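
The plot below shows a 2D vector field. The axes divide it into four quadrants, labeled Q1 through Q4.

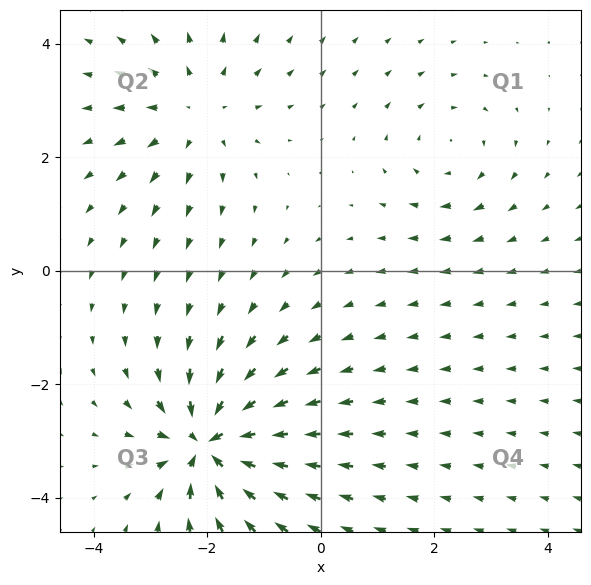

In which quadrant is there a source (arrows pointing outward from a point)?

Q2

The source sits at approximately (-2.2, 2.8), which lies in quadrant Q2. The divergence there is about +3, positive as expected for a source.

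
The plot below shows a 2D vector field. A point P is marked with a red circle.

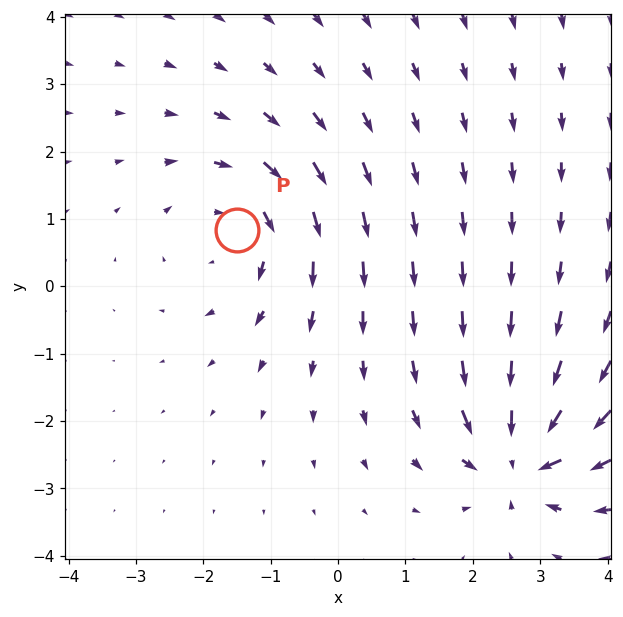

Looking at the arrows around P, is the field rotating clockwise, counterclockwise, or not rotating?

clockwise

Near P at (-1.5, 0.8) the arrows circulate clockwise. The curl (z-component) there is about -4; negative curl means clockwise rotation.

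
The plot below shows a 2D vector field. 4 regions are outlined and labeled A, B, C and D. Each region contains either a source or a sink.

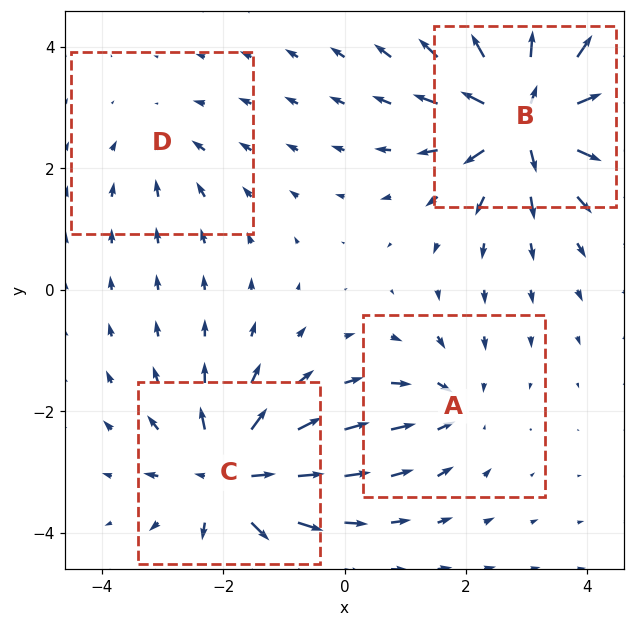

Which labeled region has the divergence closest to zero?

D

Divergence at each region's feature centre — A: about -4, B: about +9, C: about +7, D: about -3. Region D is closest to zero.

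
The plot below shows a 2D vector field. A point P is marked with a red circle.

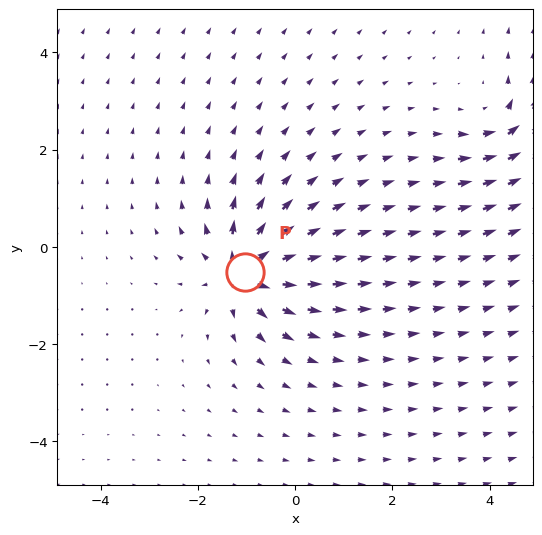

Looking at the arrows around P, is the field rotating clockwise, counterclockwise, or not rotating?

Near P at (-1.0, -0.5) the arrows show no circulation. The curl there is ≈0.

not rotating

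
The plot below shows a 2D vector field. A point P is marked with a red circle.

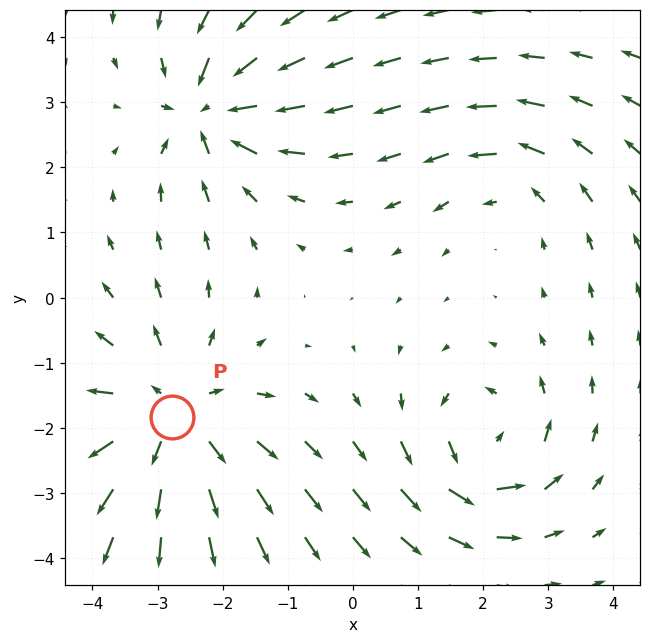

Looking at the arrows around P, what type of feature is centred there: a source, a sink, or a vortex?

source

At P (-2.8, -1.8) the arrows spread outward. Divergence about +4, curl ≈0 — positive divergence with near-zero curl is a source.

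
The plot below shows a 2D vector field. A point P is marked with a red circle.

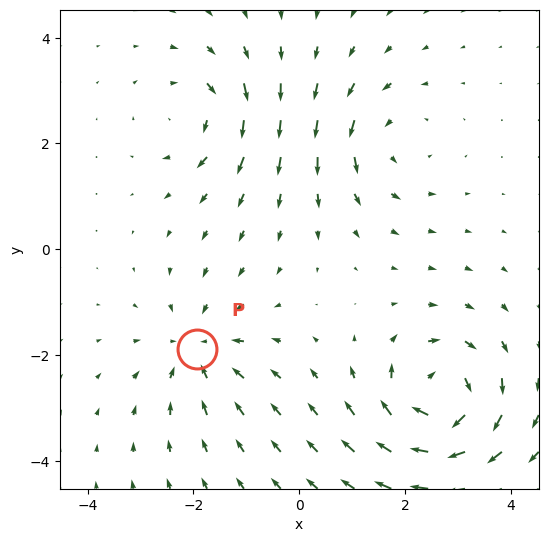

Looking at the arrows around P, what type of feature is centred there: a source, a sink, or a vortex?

At P (-1.9, -1.9) the arrows converge inward. Divergence about -4, curl ≈0 — negative divergence with near-zero curl is a sink.

sink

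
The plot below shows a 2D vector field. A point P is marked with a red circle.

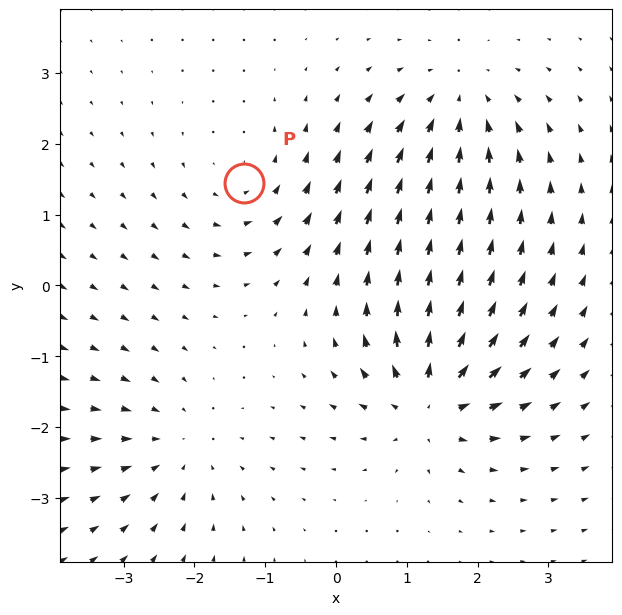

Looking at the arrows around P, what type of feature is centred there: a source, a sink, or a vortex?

vortex

At P (-1.3, 1.5) the arrows circulate counterclockwise. Divergence ≈0, curl about +3 — near-zero divergence with nonzero curl is a vortex.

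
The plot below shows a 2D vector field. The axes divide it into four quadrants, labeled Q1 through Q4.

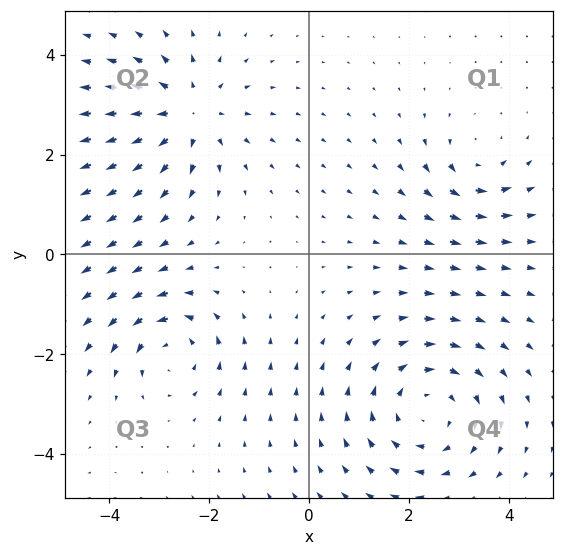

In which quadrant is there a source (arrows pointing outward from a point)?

Q2

The source sits at approximately (-2.4, 2.8), which lies in quadrant Q2. The divergence there is about +4, positive as expected for a source.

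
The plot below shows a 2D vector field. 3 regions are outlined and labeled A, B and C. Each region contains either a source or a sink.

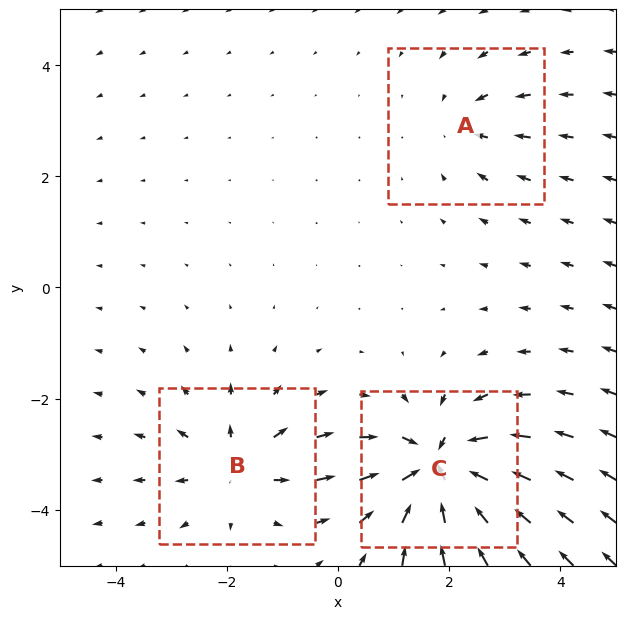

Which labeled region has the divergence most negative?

Divergence at each region's feature centre — A: about -2, B: about +4, C: about -6. Region C is most negative.

C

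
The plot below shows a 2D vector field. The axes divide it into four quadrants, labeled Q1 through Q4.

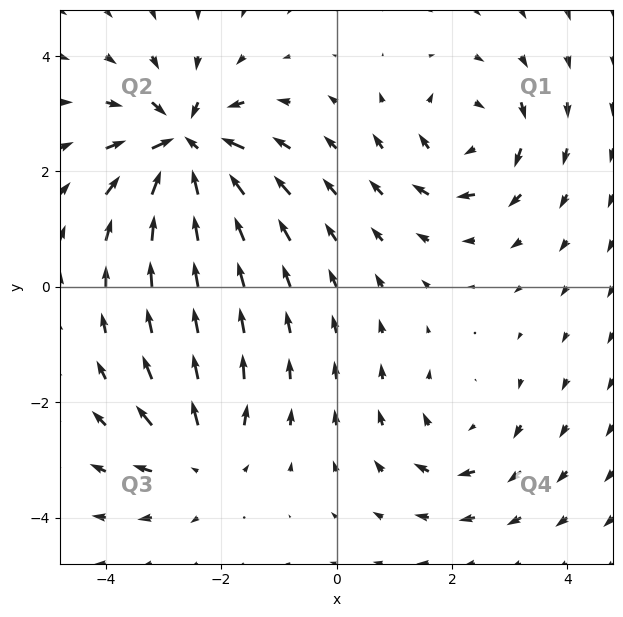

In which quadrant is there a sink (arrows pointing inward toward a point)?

Q2

The sink sits at approximately (-2.6, 2.5), which lies in quadrant Q2. The divergence there is about -7, negative as expected for a sink.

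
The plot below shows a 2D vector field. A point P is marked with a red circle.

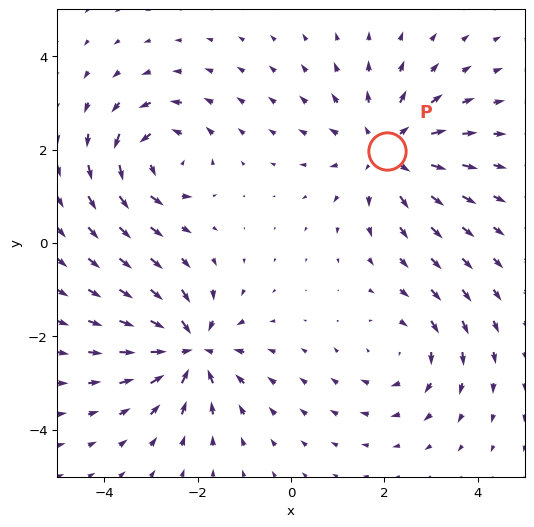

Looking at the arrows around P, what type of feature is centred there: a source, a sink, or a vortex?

source

At P (2.1, 2.0) the arrows spread outward. Divergence about +4, curl ≈0 — positive divergence with near-zero curl is a source.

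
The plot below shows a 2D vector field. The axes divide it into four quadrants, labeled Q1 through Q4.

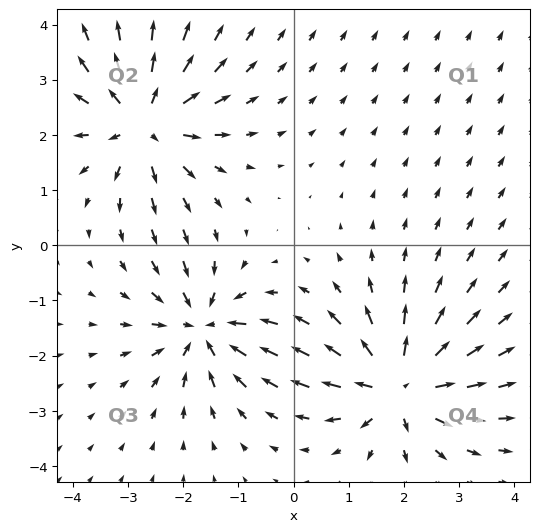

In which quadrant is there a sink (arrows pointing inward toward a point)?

Q3

The sink sits at approximately (-1.6, -1.5), which lies in quadrant Q3. The divergence there is about -6, negative as expected for a sink.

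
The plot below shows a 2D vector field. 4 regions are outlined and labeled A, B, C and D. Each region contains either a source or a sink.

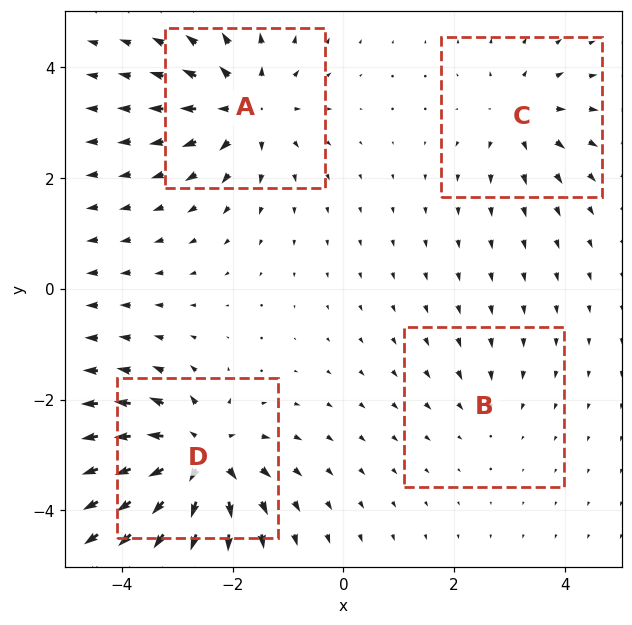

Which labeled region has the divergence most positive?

D

Divergence at each region's feature centre — A: about +6, B: about -2, C: about +4, D: about +8. Region D is most positive.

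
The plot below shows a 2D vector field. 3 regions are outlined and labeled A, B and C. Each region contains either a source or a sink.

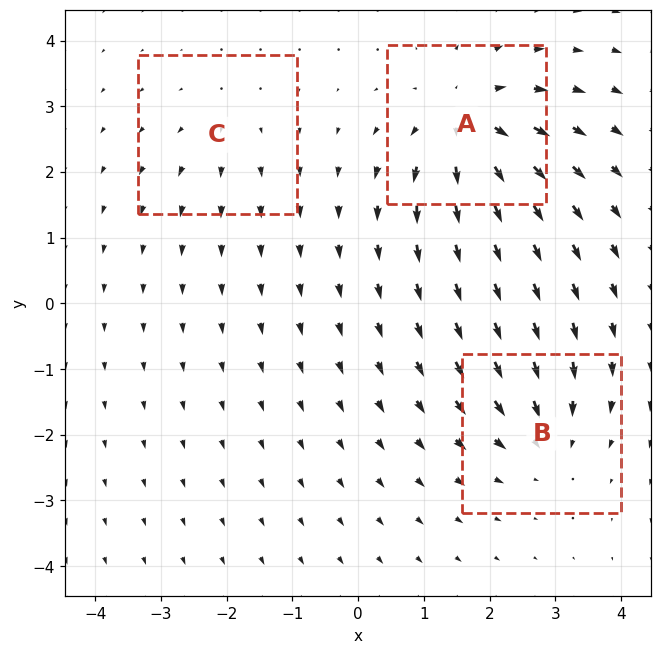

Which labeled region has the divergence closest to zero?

Divergence at each region's feature centre — A: about +6, B: about -4, C: about +2. Region C is closest to zero.

C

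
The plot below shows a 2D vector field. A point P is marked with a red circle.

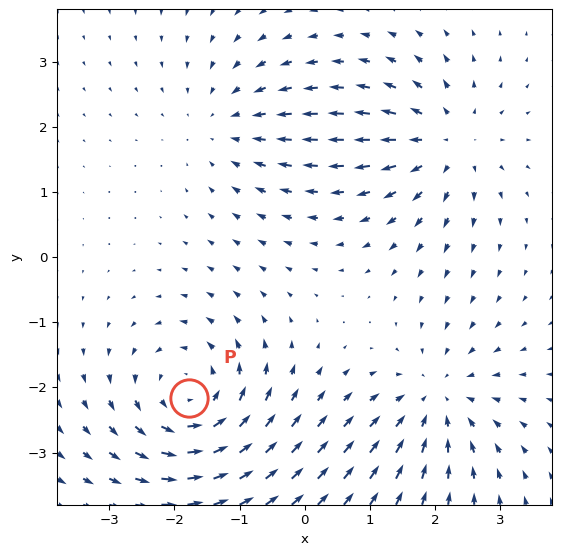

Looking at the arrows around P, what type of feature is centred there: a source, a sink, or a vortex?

vortex

At P (-1.8, -2.2) the arrows circulate counterclockwise. Divergence ≈0, curl about +5 — near-zero divergence with nonzero curl is a vortex.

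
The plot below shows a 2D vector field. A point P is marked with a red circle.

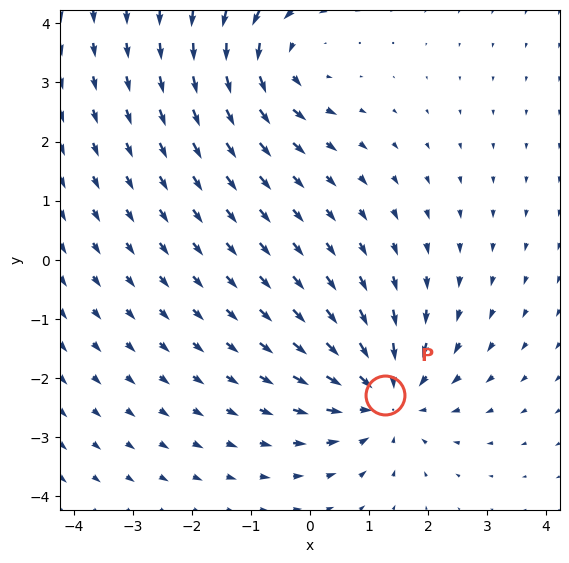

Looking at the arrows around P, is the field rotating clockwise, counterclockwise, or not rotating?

Near P at (1.3, -2.3) the arrows show no circulation. The curl there is ≈0.

not rotating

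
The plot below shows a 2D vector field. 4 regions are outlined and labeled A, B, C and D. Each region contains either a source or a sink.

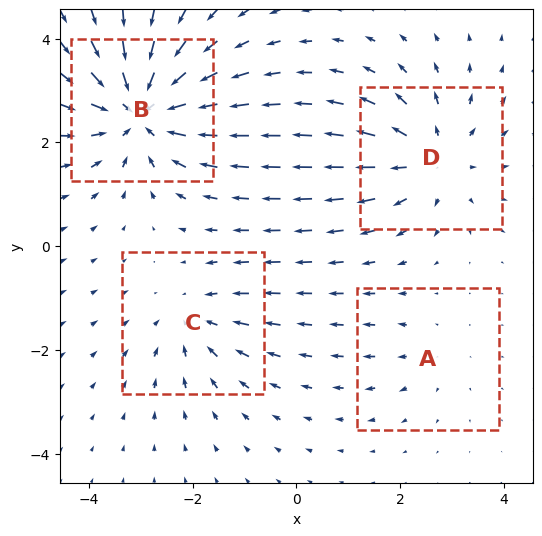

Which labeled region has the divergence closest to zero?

A

Divergence at each region's feature centre — A: about +2, B: about -6, C: about -3, D: about +4. Region A is closest to zero.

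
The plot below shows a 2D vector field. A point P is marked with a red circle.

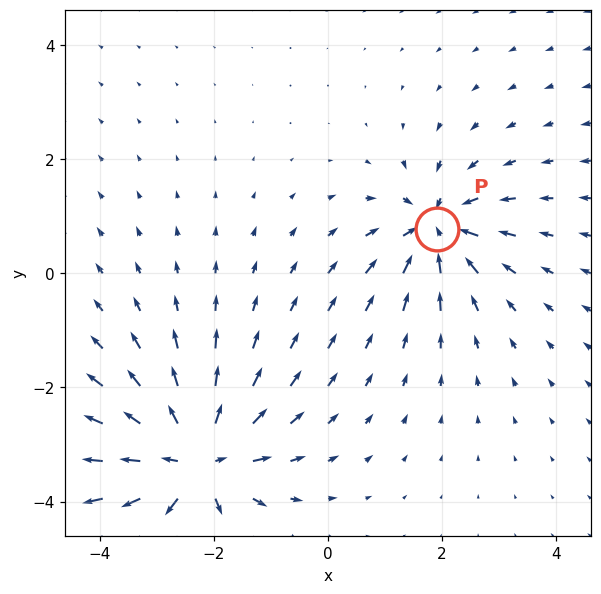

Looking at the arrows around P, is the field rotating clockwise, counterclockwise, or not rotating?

Near P at (1.9, 0.8) the arrows show no circulation. The curl there is ≈0.

not rotating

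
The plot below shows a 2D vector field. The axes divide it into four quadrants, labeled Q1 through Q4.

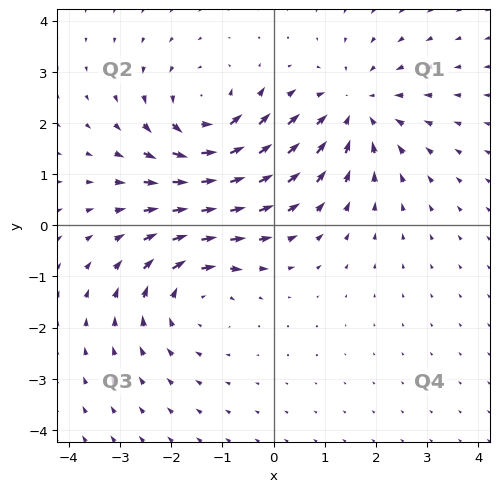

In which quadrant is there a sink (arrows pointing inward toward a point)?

The sink sits at approximately (1.6, 2.2), which lies in quadrant Q1. The divergence there is about -3, negative as expected for a sink.

Q1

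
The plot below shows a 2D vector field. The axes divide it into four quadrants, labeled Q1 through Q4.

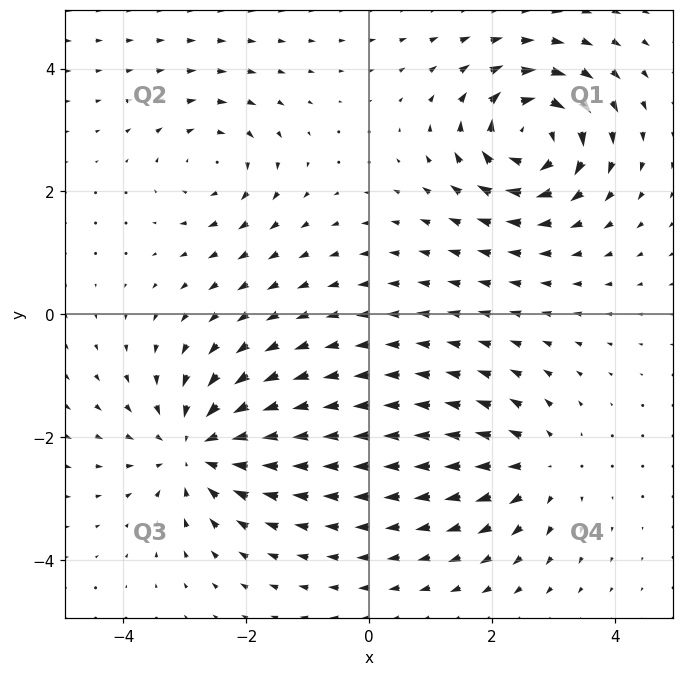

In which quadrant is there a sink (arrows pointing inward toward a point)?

The sink sits at approximately (-2.8, -2.2), which lies in quadrant Q3. The divergence there is about -4, negative as expected for a sink.

Q3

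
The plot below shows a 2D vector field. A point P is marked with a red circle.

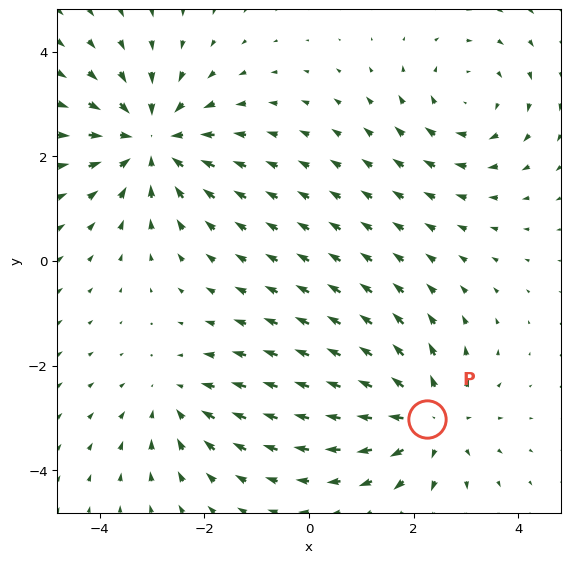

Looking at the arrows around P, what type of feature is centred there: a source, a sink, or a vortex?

source

At P (2.3, -3.0) the arrows spread outward. Divergence about +4, curl ≈0 — positive divergence with near-zero curl is a source.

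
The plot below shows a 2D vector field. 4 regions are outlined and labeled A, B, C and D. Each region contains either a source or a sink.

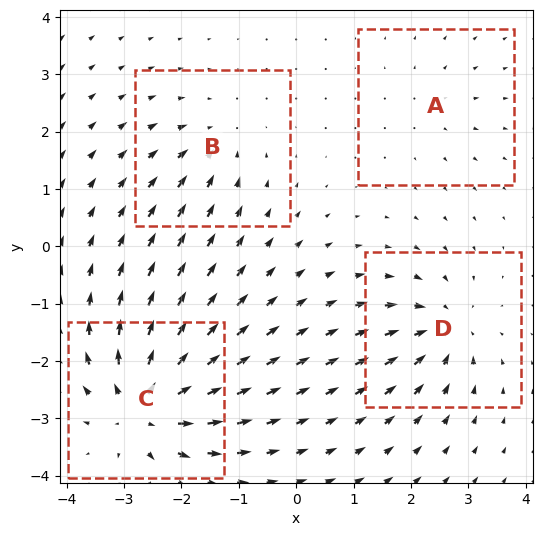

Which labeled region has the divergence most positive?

Divergence at each region's feature centre — A: about +3, B: about -4, C: about +9, D: about -6. Region C is most positive.

C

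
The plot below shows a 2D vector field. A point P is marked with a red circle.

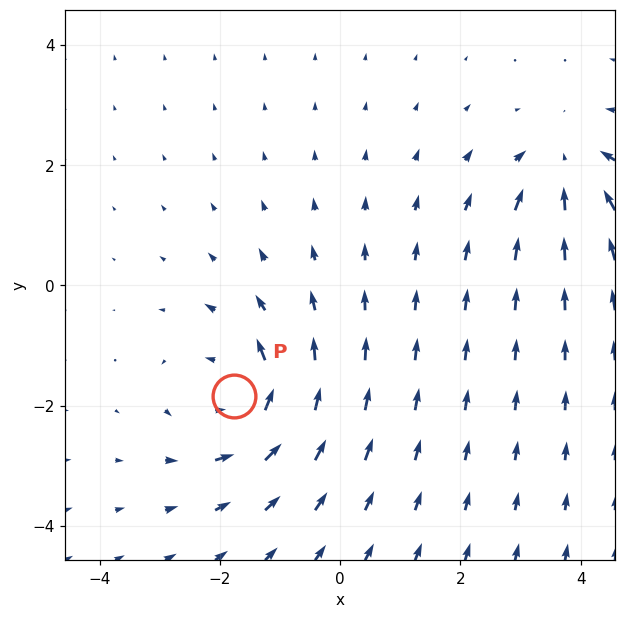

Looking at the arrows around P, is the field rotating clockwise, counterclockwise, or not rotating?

Near P at (-1.8, -1.8) the arrows circulate counterclockwise. The curl (z-component) there is about +5; positive curl means counterclockwise rotation.

counterclockwise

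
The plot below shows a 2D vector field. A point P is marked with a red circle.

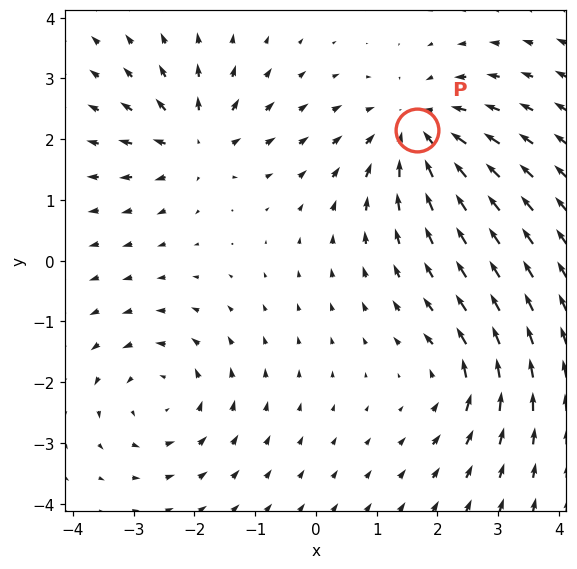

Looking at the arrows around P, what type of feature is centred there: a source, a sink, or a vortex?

sink

At P (1.7, 2.2) the arrows converge inward. Divergence about -4, curl ≈0 — negative divergence with near-zero curl is a sink.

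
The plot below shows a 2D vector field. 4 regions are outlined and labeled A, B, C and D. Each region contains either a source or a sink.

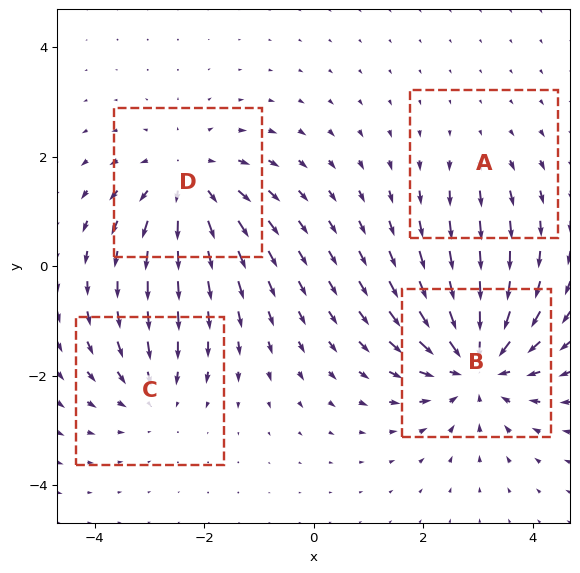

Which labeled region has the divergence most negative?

Divergence at each region's feature centre — A: about +2, B: about -6, C: about -3, D: about +5. Region B is most negative.

B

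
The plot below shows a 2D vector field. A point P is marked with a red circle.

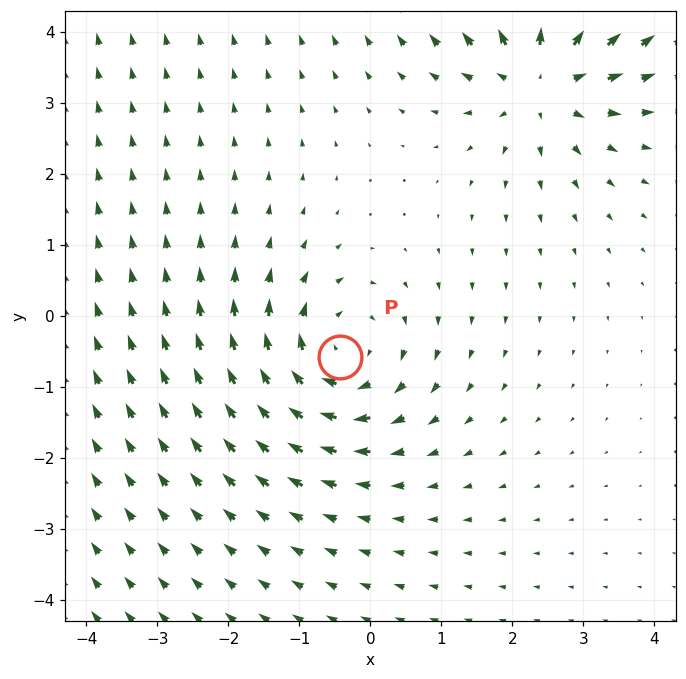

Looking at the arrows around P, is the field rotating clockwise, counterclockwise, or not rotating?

Near P at (-0.4, -0.6) the arrows circulate clockwise. The curl (z-component) there is about -4; negative curl means clockwise rotation.

clockwise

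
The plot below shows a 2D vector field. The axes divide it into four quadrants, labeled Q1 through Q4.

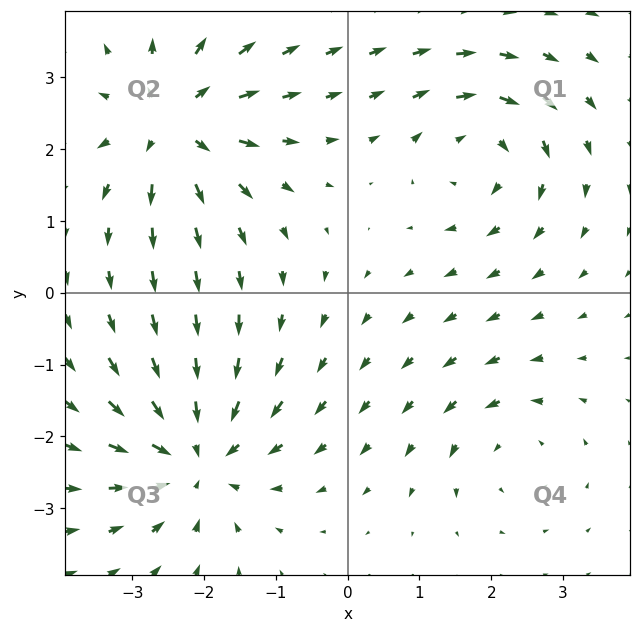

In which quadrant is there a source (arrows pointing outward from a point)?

The source sits at approximately (-2.4, 2.3), which lies in quadrant Q2. The divergence there is about +6, positive as expected for a source.

Q2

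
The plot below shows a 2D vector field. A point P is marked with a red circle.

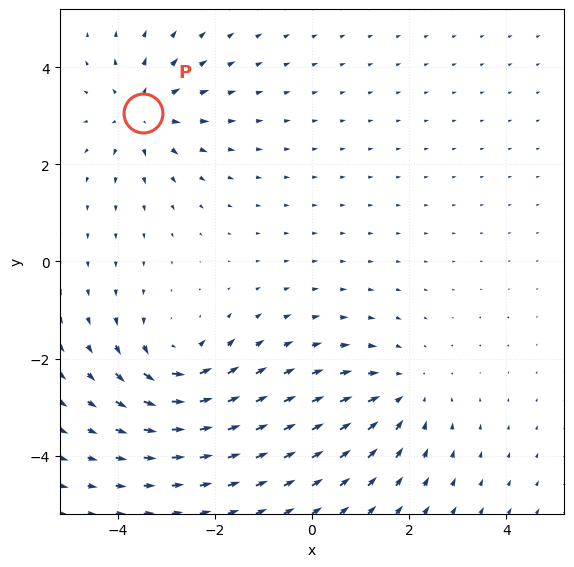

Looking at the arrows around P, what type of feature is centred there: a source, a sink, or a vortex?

source

At P (-3.5, 3.1) the arrows spread outward. Divergence about +4, curl ≈0 — positive divergence with near-zero curl is a source.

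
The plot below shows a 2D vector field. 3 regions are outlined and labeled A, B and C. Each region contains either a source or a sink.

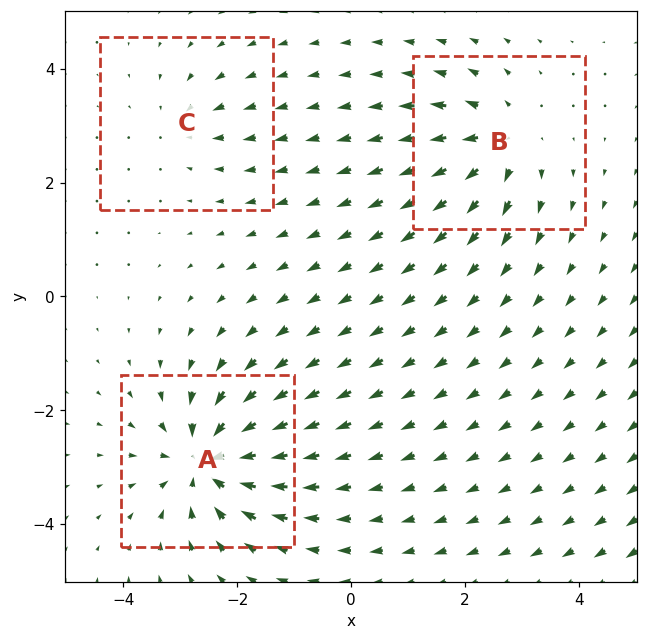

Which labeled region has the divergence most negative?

Divergence at each region's feature centre — A: about -6, B: about +4, C: about -2. Region A is most negative.

A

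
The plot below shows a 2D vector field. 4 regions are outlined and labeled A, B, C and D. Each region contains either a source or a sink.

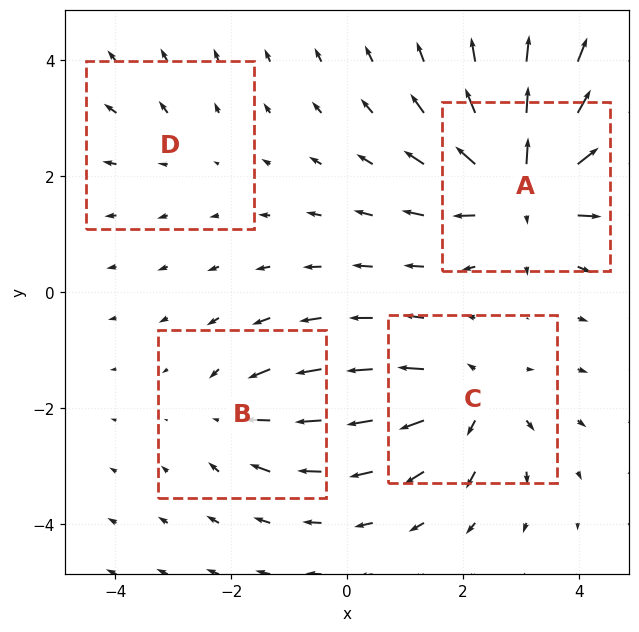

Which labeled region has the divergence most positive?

A

Divergence at each region's feature centre — A: about +8, B: about -4, C: about +5, D: about +2. Region A is most positive.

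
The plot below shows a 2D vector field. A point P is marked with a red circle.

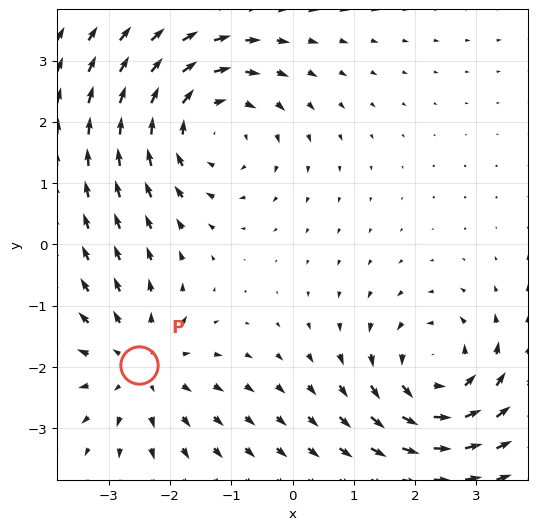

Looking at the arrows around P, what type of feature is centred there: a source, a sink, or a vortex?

source

At P (-2.5, -2.0) the arrows spread outward. Divergence about +3, curl ≈0 — positive divergence with near-zero curl is a source.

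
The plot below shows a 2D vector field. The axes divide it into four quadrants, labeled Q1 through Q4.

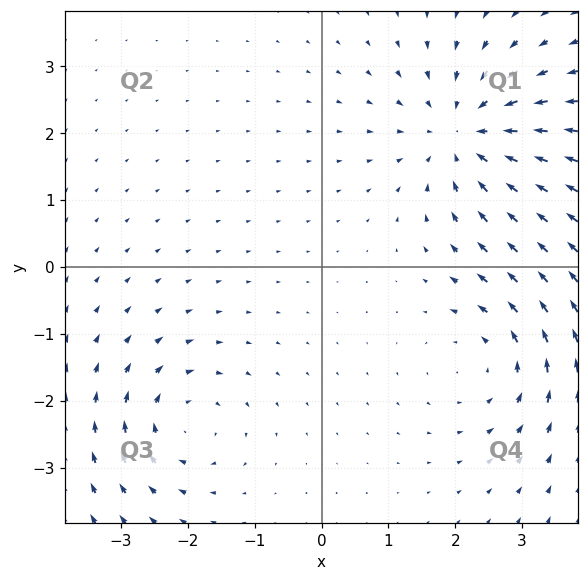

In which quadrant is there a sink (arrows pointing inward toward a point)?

The sink sits at approximately (2.2, 2.0), which lies in quadrant Q1. The divergence there is about -5, negative as expected for a sink.

Q1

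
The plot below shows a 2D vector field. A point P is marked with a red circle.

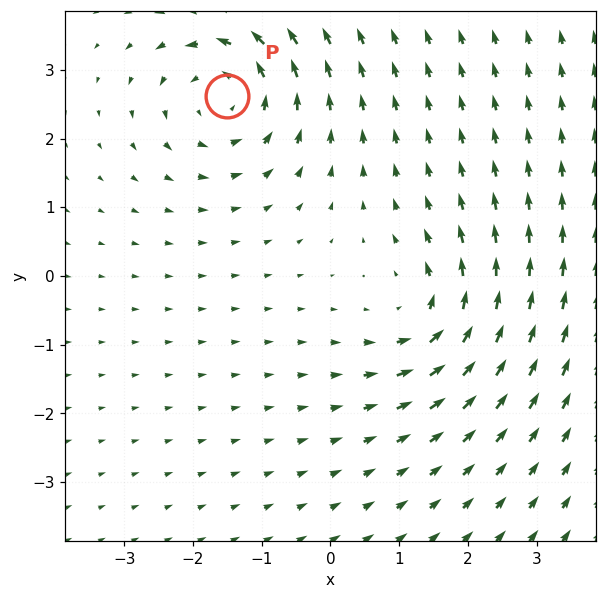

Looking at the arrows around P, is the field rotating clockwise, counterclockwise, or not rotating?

Near P at (-1.5, 2.6) the arrows circulate counterclockwise. The curl (z-component) there is about +4; positive curl means counterclockwise rotation.

counterclockwise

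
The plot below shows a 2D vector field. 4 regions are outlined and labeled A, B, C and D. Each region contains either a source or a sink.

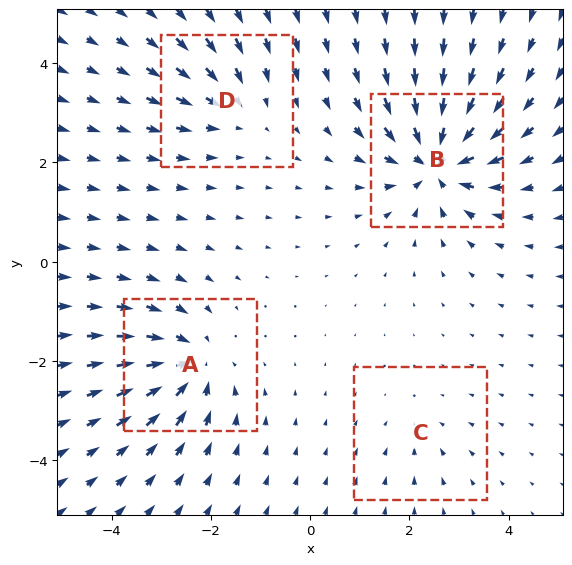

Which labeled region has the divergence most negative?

Divergence at each region's feature centre — A: about -6, B: about -9, C: about -2, D: about -4. Region B is most negative.

B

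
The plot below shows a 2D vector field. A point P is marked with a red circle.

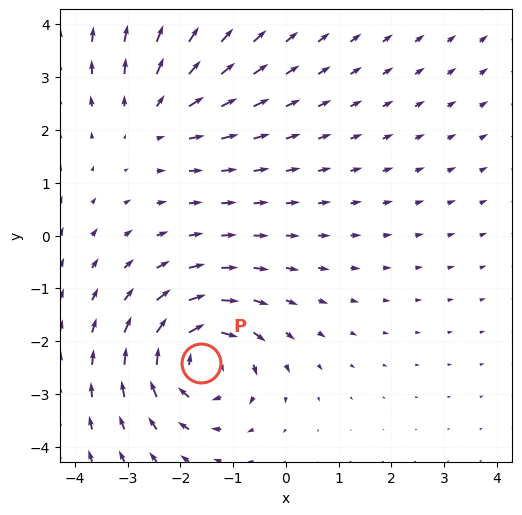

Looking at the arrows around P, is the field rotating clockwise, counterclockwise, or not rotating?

clockwise

Near P at (-1.6, -2.4) the arrows circulate clockwise. The curl (z-component) there is about -5; negative curl means clockwise rotation.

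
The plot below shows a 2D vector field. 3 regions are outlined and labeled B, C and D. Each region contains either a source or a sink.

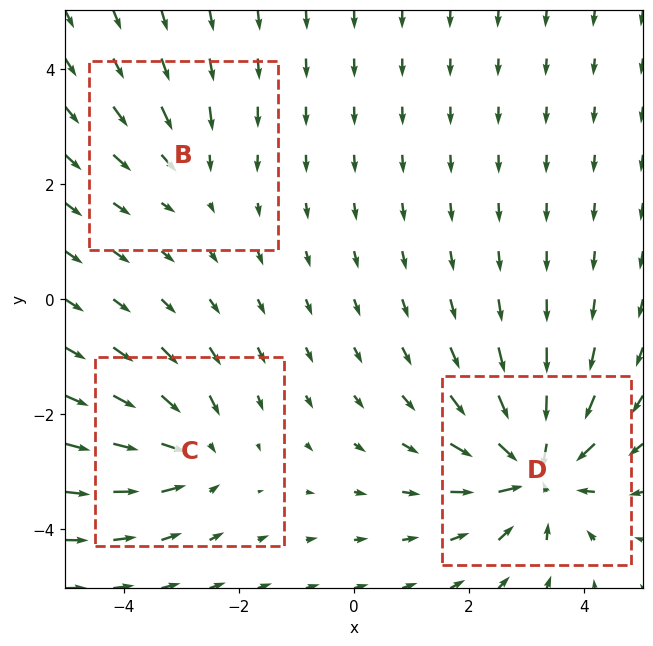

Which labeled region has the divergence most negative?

Divergence at each region's feature centre — B: about -2, C: about -3, D: about -6. Region D is most negative.

D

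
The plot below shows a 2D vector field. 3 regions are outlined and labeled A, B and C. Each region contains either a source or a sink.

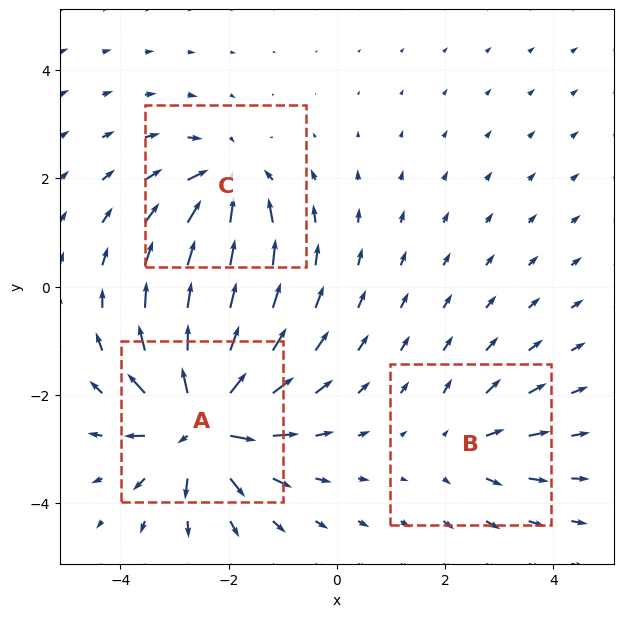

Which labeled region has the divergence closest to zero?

Divergence at each region's feature centre — A: about +6, B: about +2, C: about -4. Region B is closest to zero.

B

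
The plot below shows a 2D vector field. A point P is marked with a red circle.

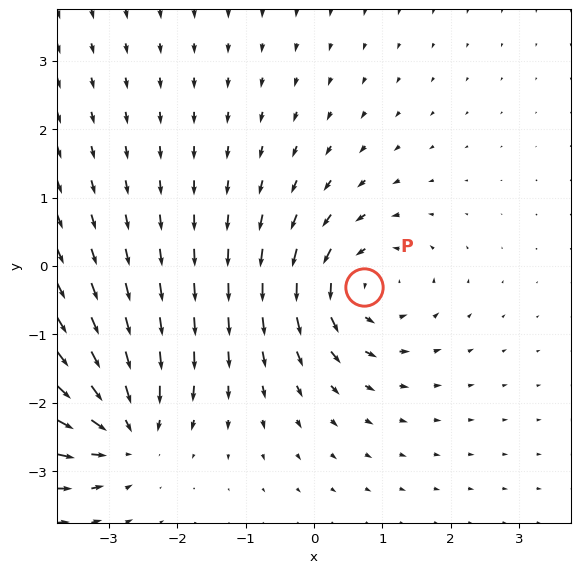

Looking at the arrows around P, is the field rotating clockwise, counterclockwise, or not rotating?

Near P at (0.7, -0.3) the arrows circulate counterclockwise. The curl (z-component) there is about +5; positive curl means counterclockwise rotation.

counterclockwise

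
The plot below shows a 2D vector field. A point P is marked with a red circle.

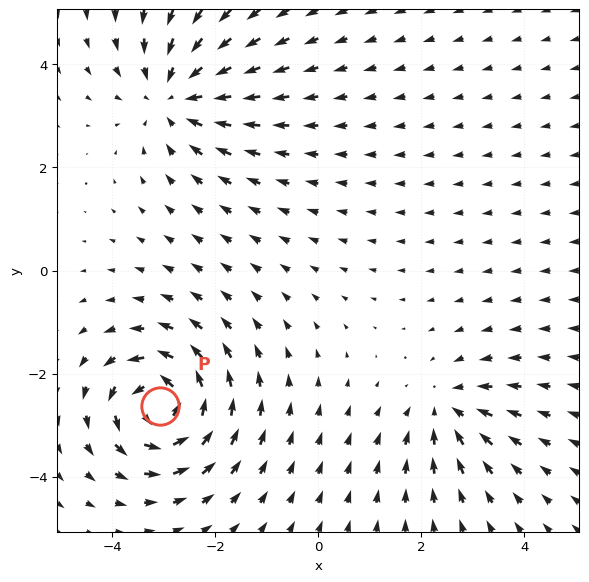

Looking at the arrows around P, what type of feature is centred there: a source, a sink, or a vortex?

At P (-3.1, -2.6) the arrows circulate counterclockwise. Divergence ≈0, curl about +7 — near-zero divergence with nonzero curl is a vortex.

vortex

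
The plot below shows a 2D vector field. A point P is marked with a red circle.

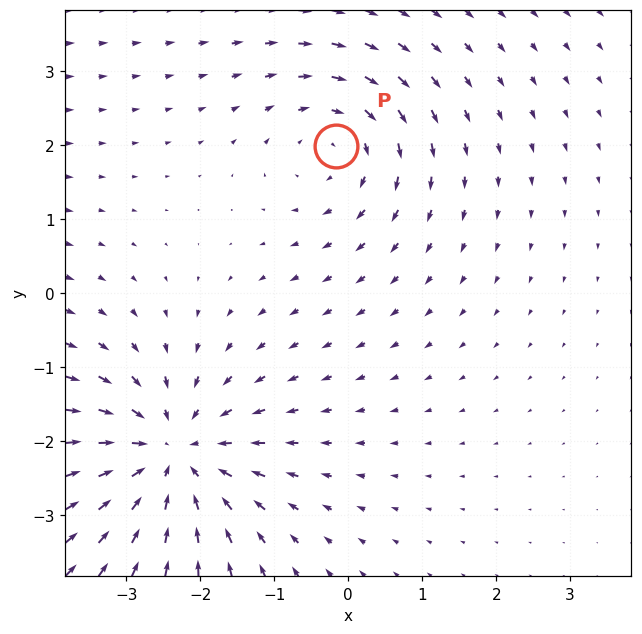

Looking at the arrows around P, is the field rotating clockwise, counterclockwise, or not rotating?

Near P at (-0.2, 2.0) the arrows circulate clockwise. The curl (z-component) there is about -3; negative curl means clockwise rotation.

clockwise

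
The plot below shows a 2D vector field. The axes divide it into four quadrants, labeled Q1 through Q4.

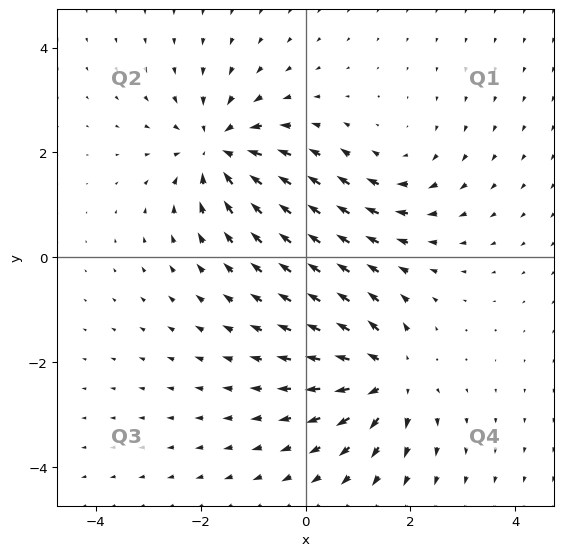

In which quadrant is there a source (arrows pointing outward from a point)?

The source sits at approximately (1.6, -2.3), which lies in quadrant Q4. The divergence there is about +5, positive as expected for a source.

Q4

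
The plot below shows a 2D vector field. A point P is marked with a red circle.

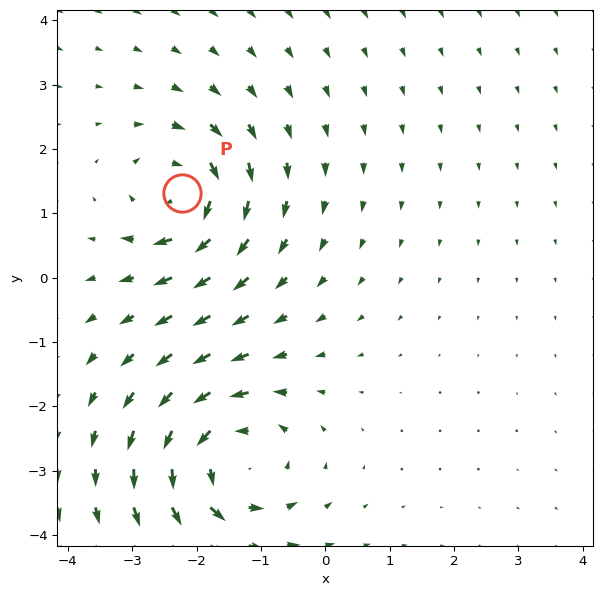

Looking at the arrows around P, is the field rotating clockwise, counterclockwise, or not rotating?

Near P at (-2.2, 1.3) the arrows circulate clockwise. The curl (z-component) there is about -5; negative curl means clockwise rotation.

clockwise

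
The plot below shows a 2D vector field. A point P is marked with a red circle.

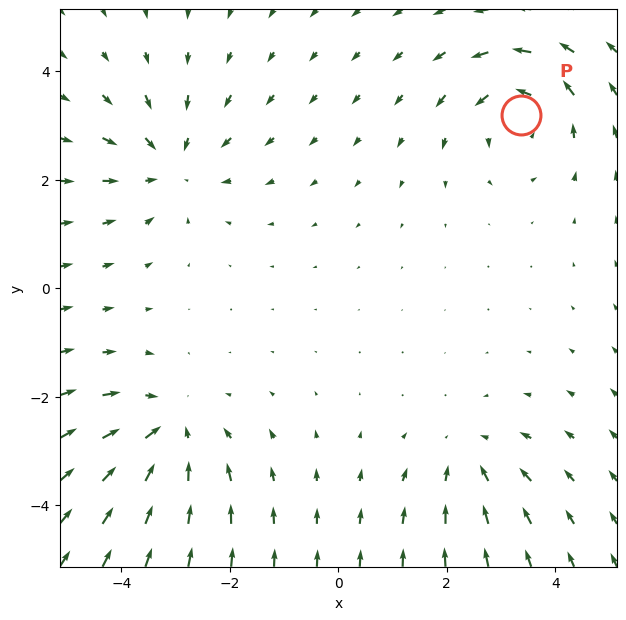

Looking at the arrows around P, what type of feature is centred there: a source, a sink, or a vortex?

vortex

At P (3.4, 3.2) the arrows circulate counterclockwise. Divergence ≈0, curl about +5 — near-zero divergence with nonzero curl is a vortex.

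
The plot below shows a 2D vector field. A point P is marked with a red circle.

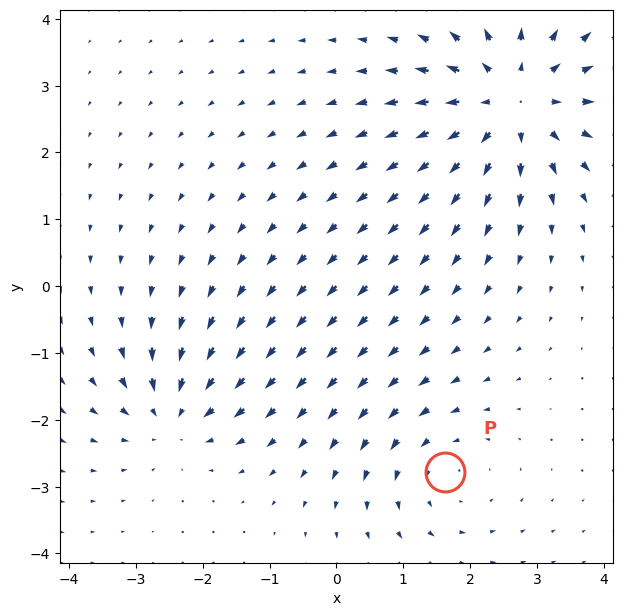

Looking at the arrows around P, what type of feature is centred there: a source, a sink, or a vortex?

At P (1.6, -2.8) the arrows circulate counterclockwise. Divergence ≈0, curl about +2 — near-zero divergence with nonzero curl is a vortex.

vortex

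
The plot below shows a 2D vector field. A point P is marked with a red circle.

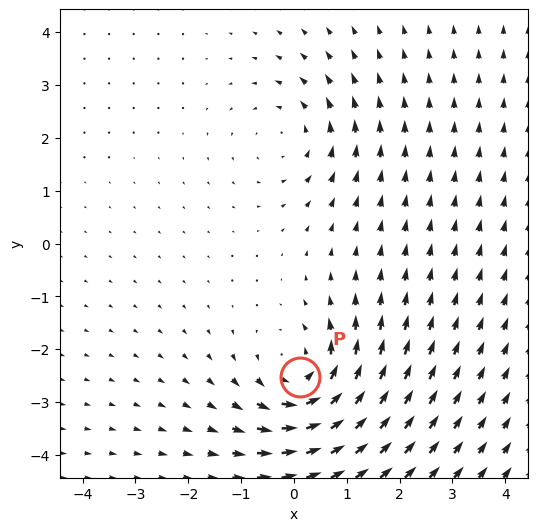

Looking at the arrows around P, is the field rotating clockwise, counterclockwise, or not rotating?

counterclockwise

Near P at (0.1, -2.5) the arrows circulate counterclockwise. The curl (z-component) there is about +5; positive curl means counterclockwise rotation.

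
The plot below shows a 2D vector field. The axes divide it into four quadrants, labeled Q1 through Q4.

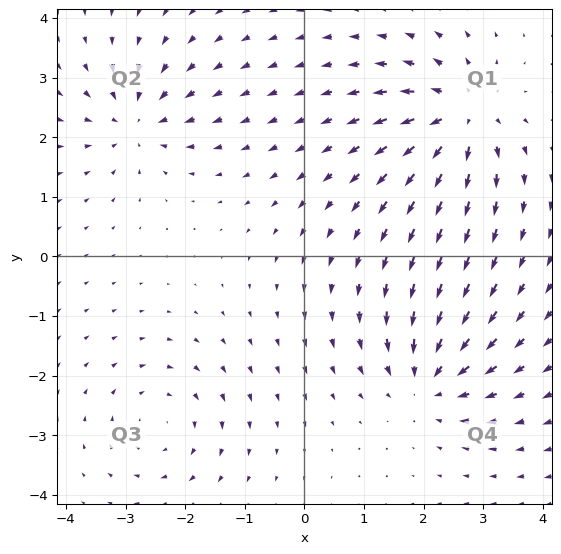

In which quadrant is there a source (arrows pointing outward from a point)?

The source sits at approximately (2.6, 2.4), which lies in quadrant Q1. The divergence there is about +5, positive as expected for a source.

Q1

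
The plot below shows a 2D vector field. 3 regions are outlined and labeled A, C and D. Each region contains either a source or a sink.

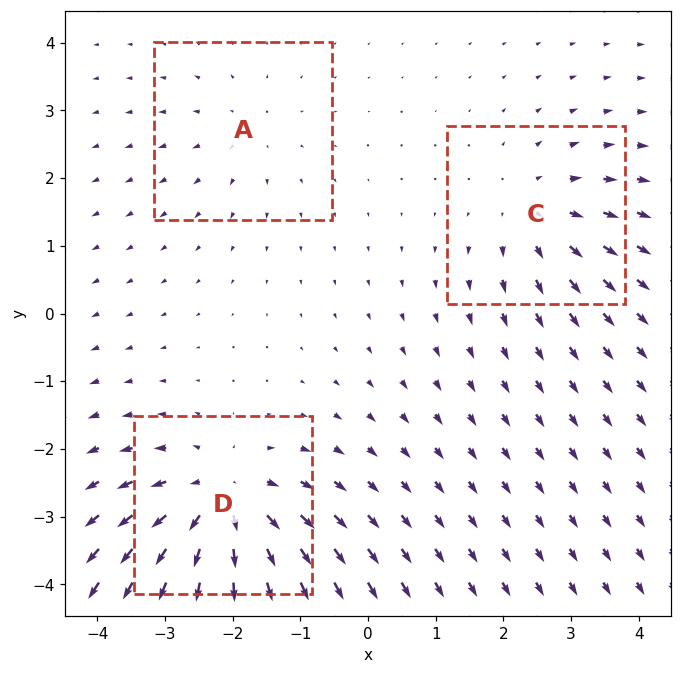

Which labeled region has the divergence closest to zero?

Divergence at each region's feature centre — A: about +2, C: about +3, D: about +5. Region A is closest to zero.

A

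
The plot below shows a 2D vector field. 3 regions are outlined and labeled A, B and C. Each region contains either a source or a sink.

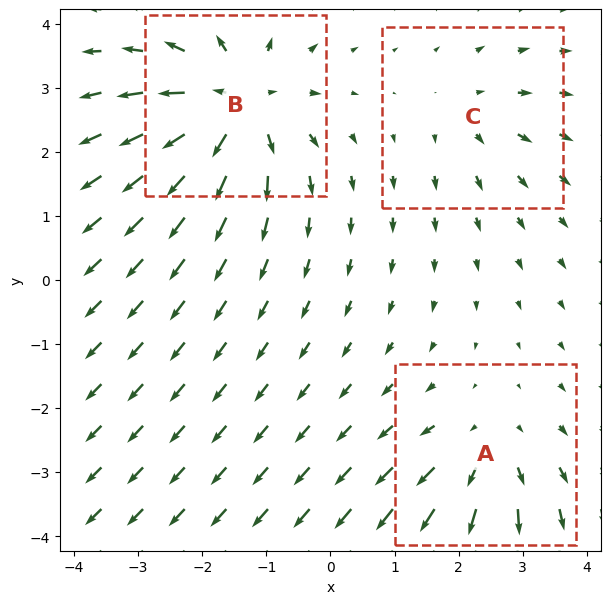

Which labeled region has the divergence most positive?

Divergence at each region's feature centre — A: about +3, B: about +6, C: about +2. Region B is most positive.

B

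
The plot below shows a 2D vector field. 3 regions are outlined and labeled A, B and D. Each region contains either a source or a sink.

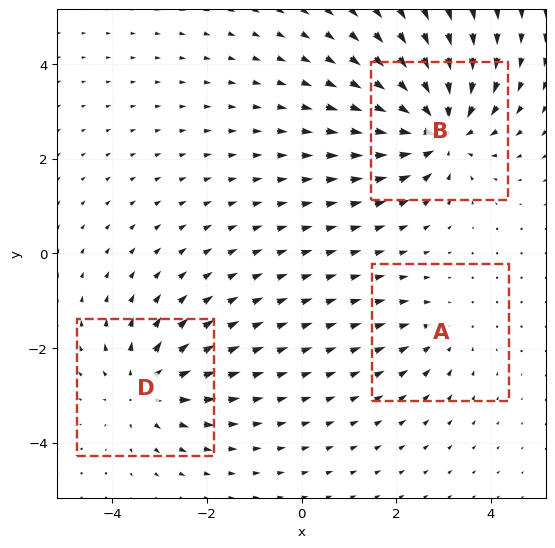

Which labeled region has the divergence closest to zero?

A

Divergence at each region's feature centre — A: about -2, B: about -5, D: about +3. Region A is closest to zero.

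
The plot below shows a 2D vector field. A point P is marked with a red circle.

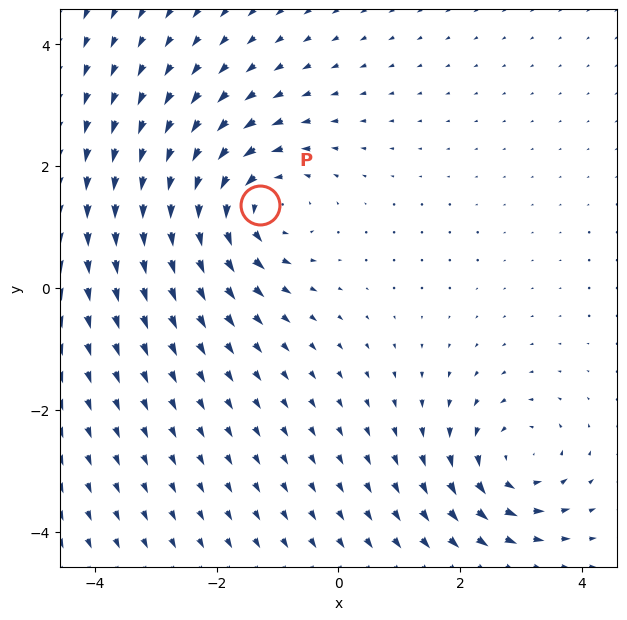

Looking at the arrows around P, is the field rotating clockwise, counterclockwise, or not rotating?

counterclockwise

Near P at (-1.3, 1.4) the arrows circulate counterclockwise. The curl (z-component) there is about +5; positive curl means counterclockwise rotation.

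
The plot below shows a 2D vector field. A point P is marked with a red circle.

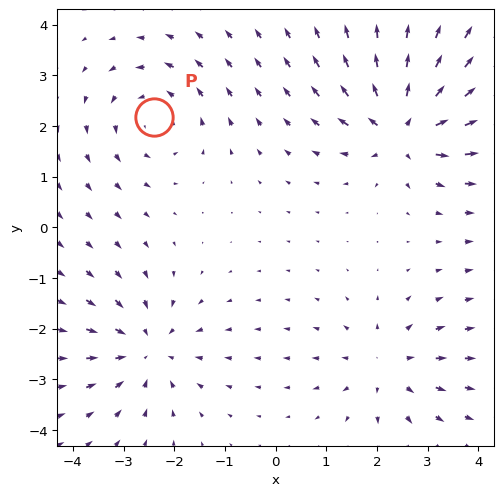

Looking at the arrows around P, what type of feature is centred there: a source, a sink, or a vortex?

At P (-2.4, 2.2) the arrows circulate counterclockwise. Divergence ≈0, curl about +3 — near-zero divergence with nonzero curl is a vortex.

vortex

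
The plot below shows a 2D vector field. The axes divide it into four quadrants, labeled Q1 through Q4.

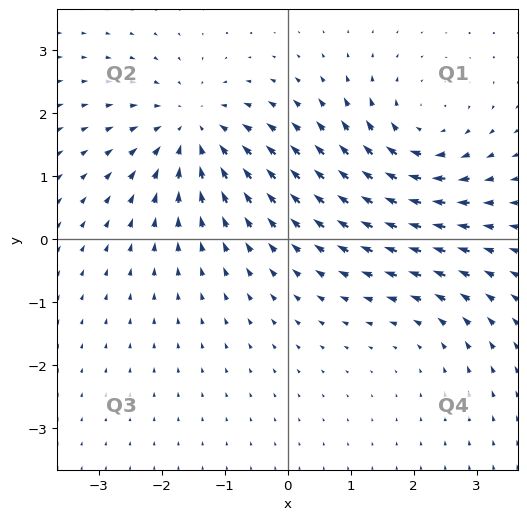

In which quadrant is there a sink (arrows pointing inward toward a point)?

The sink sits at approximately (-1.5, 1.7), which lies in quadrant Q2. The divergence there is about -5, negative as expected for a sink.

Q2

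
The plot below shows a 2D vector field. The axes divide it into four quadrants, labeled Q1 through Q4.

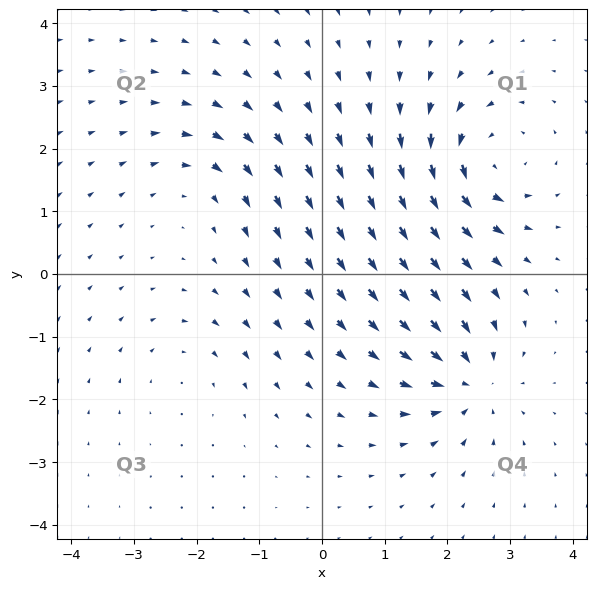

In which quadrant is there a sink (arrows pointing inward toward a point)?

Q4

The sink sits at approximately (2.4, -1.7), which lies in quadrant Q4. The divergence there is about -6, negative as expected for a sink.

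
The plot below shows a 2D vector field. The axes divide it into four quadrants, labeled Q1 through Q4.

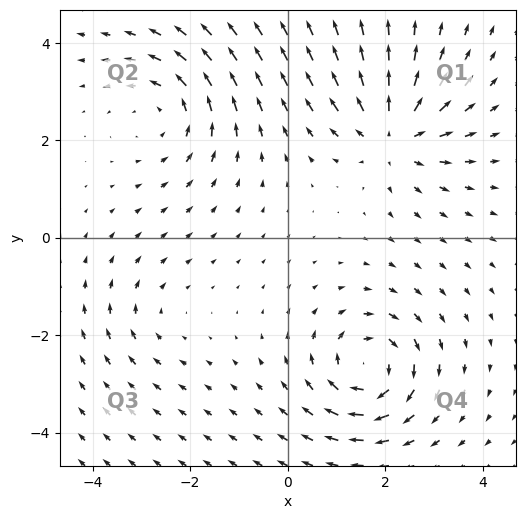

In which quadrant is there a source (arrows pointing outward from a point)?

Q1

The source sits at approximately (2.2, 2.1), which lies in quadrant Q1. The divergence there is about +5, positive as expected for a source.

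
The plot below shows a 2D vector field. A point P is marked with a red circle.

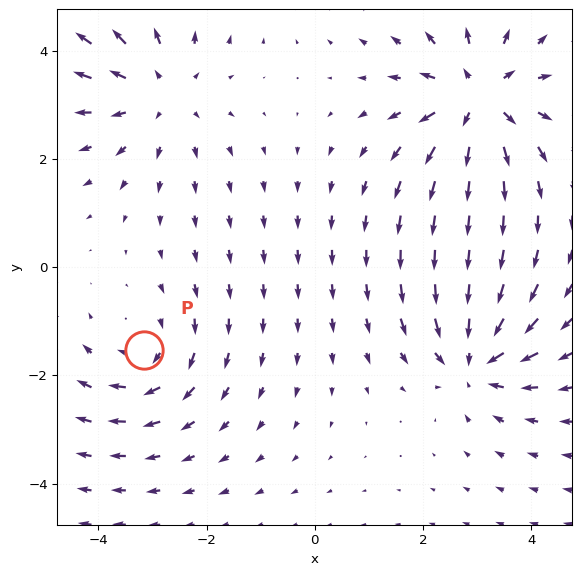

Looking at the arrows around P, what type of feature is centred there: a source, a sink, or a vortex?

At P (-3.2, -1.5) the arrows circulate clockwise. Divergence ≈0, curl about -3 — near-zero divergence with nonzero curl is a vortex.

vortex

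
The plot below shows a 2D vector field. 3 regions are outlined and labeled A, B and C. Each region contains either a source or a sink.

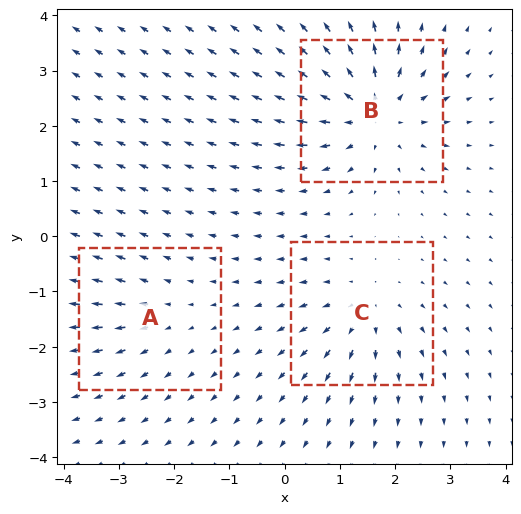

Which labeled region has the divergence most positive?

B

Divergence at each region's feature centre — A: about +2, B: about +6, C: about +4. Region B is most positive.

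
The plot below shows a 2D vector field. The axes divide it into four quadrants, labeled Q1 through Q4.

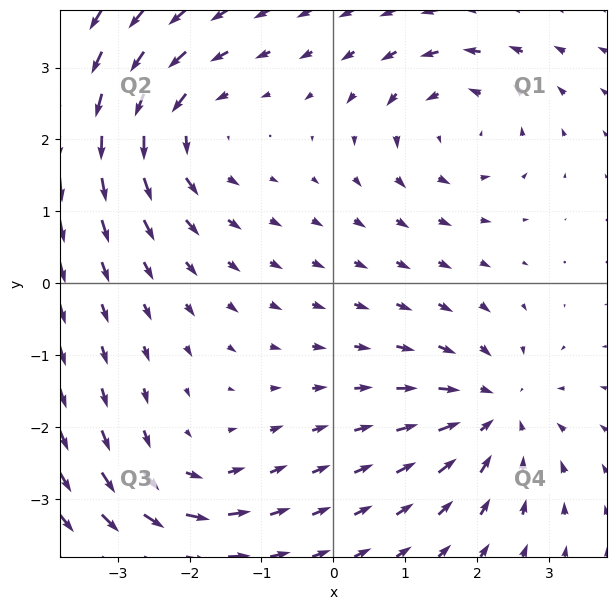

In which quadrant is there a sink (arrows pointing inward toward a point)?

The sink sits at approximately (2.2, -1.8), which lies in quadrant Q4. The divergence there is about -4, negative as expected for a sink.

Q4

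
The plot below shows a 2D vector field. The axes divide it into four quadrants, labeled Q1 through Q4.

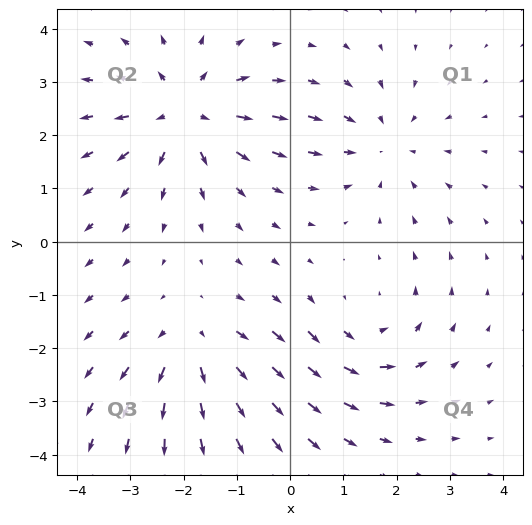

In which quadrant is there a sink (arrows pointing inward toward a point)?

The sink sits at approximately (1.7, 1.8), which lies in quadrant Q1. The divergence there is about -3, negative as expected for a sink.

Q1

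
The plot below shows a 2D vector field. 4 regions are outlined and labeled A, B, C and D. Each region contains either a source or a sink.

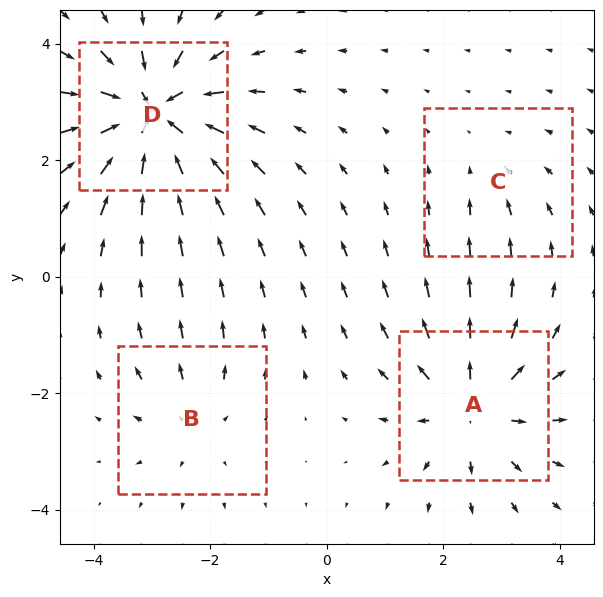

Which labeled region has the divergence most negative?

D

Divergence at each region's feature centre — A: about +5, B: about +3, C: about -2, D: about -8. Region D is most negative.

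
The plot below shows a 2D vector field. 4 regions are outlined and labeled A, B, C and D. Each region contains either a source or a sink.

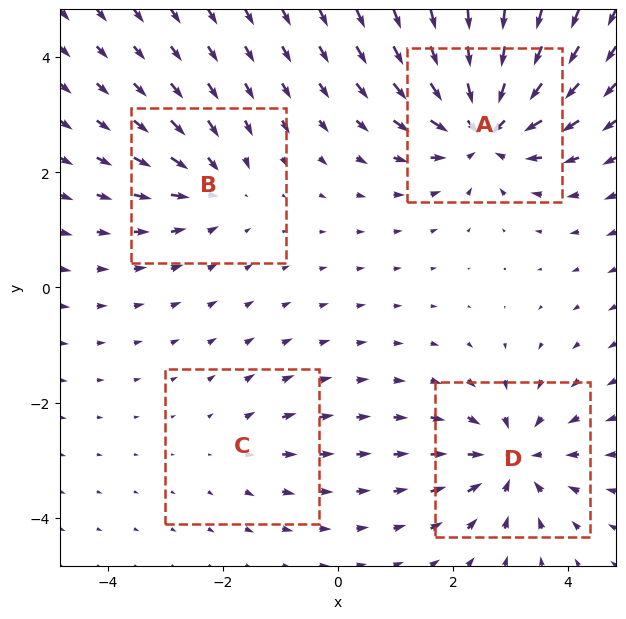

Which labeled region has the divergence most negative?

Divergence at each region's feature centre — A: about -8, B: about -4, C: about +2, D: about -6. Region A is most negative.

A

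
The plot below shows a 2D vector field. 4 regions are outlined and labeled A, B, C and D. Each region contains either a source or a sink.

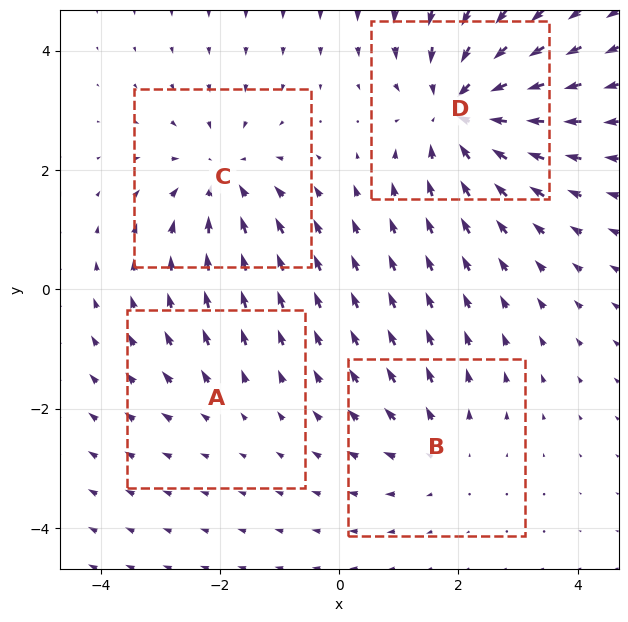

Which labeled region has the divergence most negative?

Divergence at each region's feature centre — A: about +2, B: about +3, C: about -5, D: about -7. Region D is most negative.

D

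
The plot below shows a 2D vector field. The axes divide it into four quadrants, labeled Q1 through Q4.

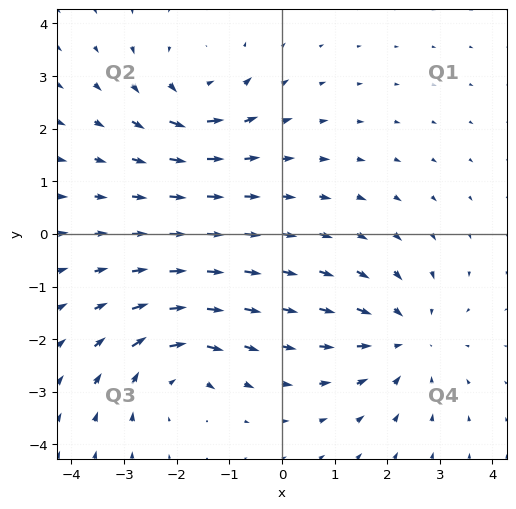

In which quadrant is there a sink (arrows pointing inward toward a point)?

The sink sits at approximately (2.3, -2.0), which lies in quadrant Q4. The divergence there is about -3, negative as expected for a sink.

Q4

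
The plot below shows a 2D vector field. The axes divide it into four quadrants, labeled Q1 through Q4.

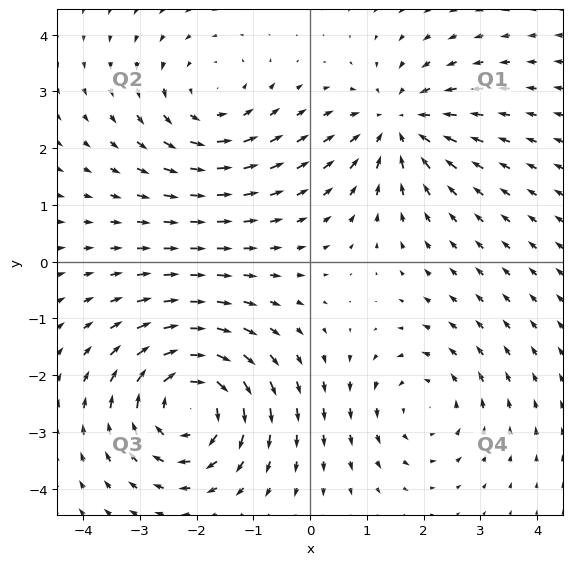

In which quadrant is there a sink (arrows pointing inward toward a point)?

The sink sits at approximately (1.5, 2.4), which lies in quadrant Q1. The divergence there is about -4, negative as expected for a sink.

Q1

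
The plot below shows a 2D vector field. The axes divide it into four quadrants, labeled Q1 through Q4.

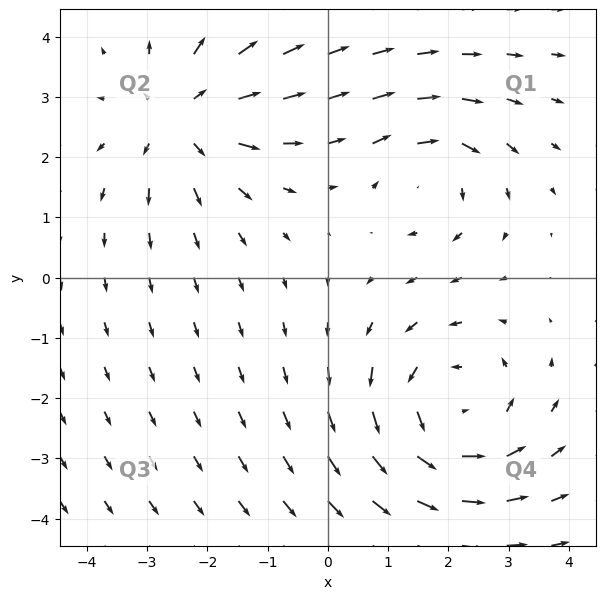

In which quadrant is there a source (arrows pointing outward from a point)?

The source sits at approximately (-2.4, 2.7), which lies in quadrant Q2. The divergence there is about +3, positive as expected for a source.

Q2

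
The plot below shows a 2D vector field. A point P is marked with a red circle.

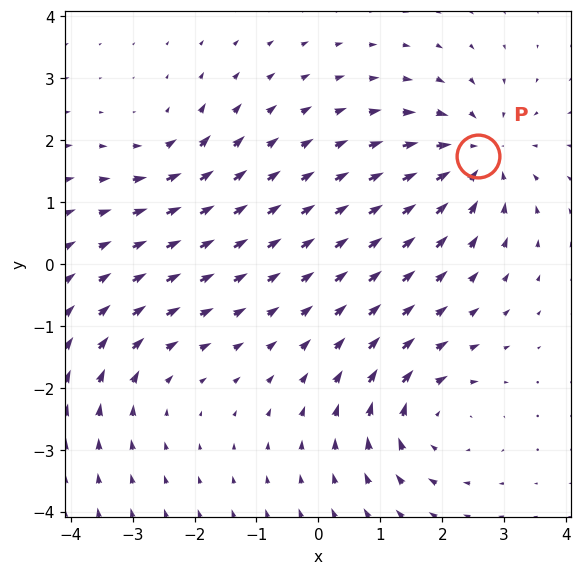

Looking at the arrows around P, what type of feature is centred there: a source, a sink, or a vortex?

At P (2.6, 1.7) the arrows converge inward. Divergence about -5, curl ≈0 — negative divergence with near-zero curl is a sink.

sink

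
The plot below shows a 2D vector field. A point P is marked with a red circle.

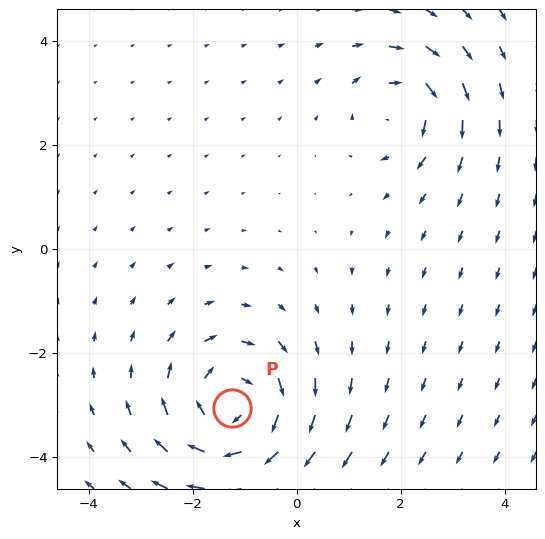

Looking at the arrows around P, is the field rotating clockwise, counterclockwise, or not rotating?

clockwise

Near P at (-1.2, -3.1) the arrows circulate clockwise. The curl (z-component) there is about -5; negative curl means clockwise rotation.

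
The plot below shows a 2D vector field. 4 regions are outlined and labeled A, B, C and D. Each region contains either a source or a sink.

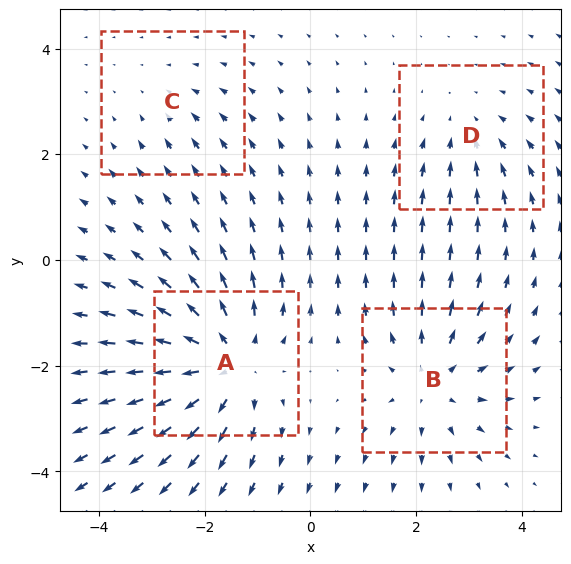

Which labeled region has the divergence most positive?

Divergence at each region's feature centre — A: about +6, B: about +4, C: about -2, D: about -3. Region A is most positive.

A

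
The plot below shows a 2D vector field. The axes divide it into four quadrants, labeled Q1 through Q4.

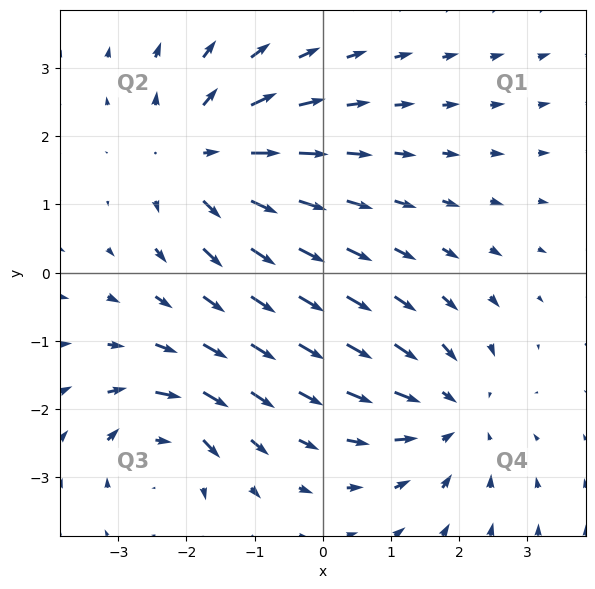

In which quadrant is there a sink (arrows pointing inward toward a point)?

Q4

The sink sits at approximately (1.9, -2.1), which lies in quadrant Q4. The divergence there is about -4, negative as expected for a sink.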